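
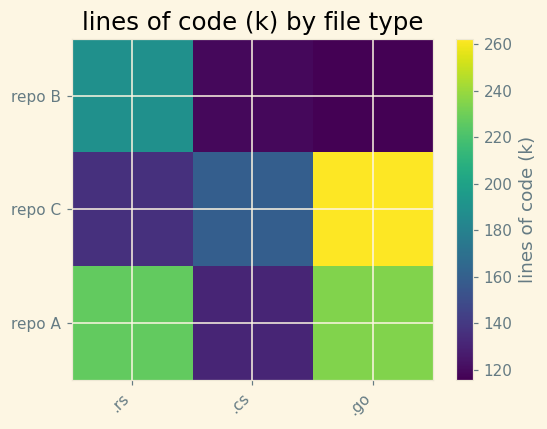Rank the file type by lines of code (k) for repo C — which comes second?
.cs

Top 3 for repo C: .go ≈ 260, .cs ≈ 160, .rs ≈ 140.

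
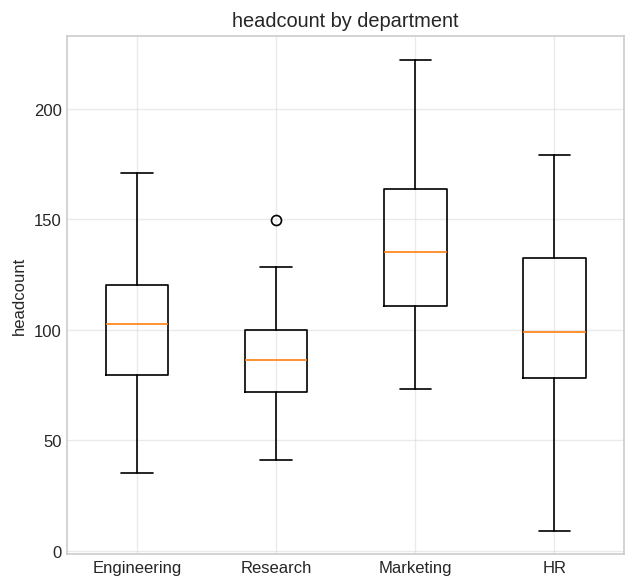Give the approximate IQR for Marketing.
Q3 ≈ 165, Q1 ≈ 110; IQR ≈ 55.

≈ 55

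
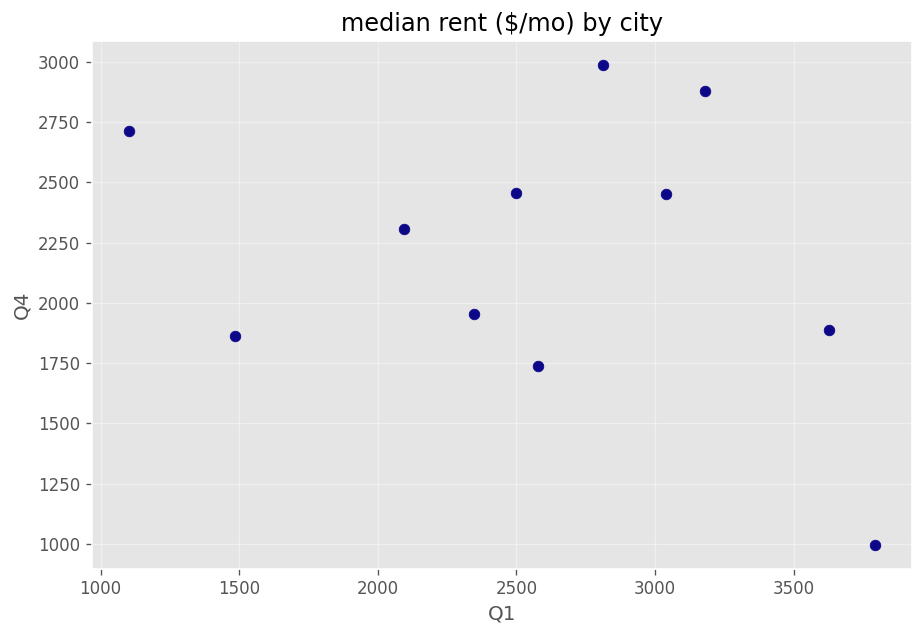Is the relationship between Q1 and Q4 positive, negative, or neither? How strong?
negative, weak

Points are negatively correlated; weak (|r| ≈ 0.3).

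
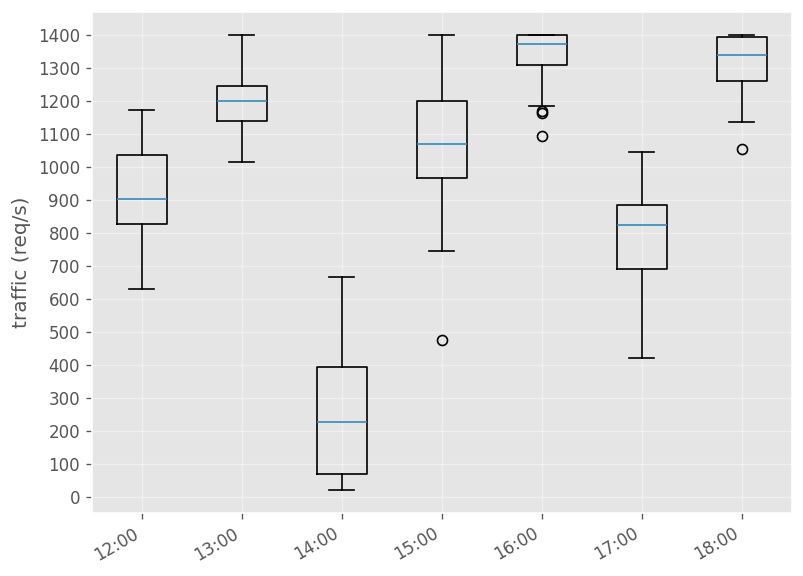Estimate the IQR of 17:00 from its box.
≈ 200

Q3 ≈ 900, Q1 ≈ 700; IQR ≈ 200.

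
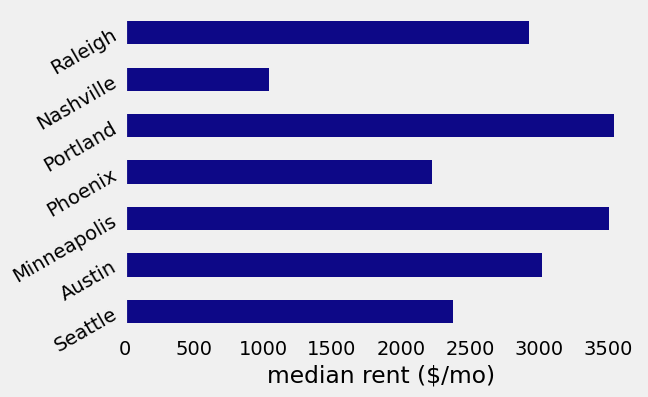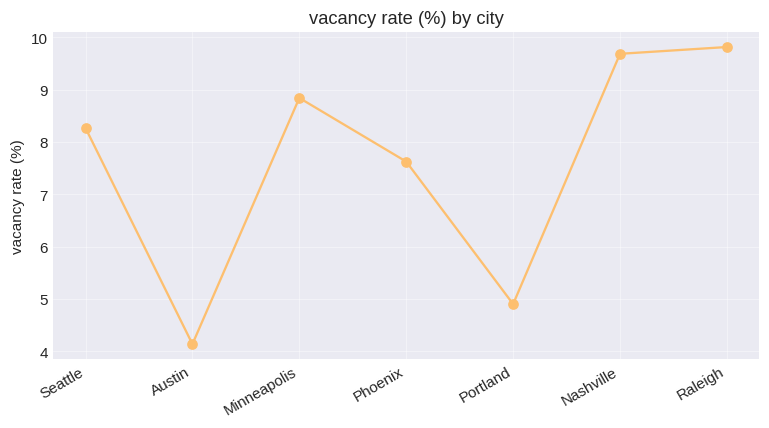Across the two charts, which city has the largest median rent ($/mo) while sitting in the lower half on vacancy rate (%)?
Portland

Chart 2 median vacancy rate (%) ≈ 8; below-median cities: Austin, Phoenix, Portland. Among those, Portland has the highest median rent ($/mo) (≈ 3500).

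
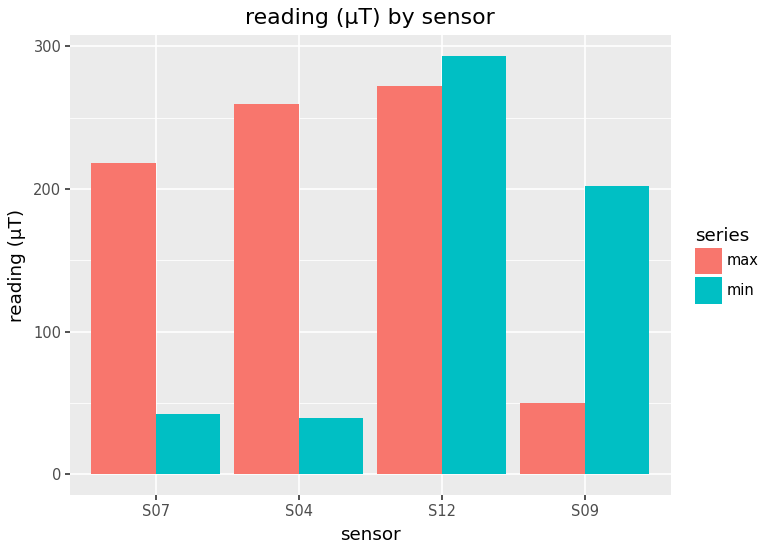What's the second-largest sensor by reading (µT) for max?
Top 3 for max: S12 ≈ 275, S04 ≈ 250, S07 ≈ 225.

S04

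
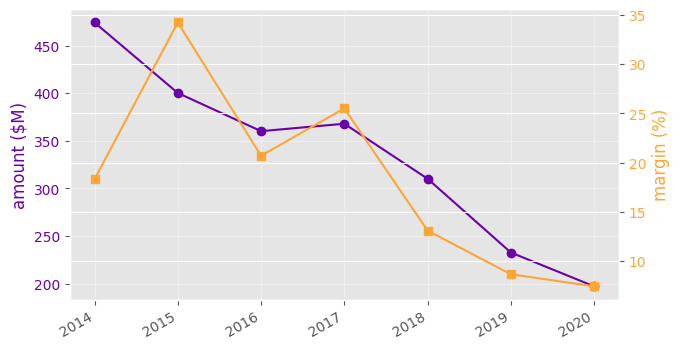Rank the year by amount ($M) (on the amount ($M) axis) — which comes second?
2015

Top 3 (on the amount ($M) axis): 2014 ≈ 475, 2015 ≈ 400, 2017 ≈ 375.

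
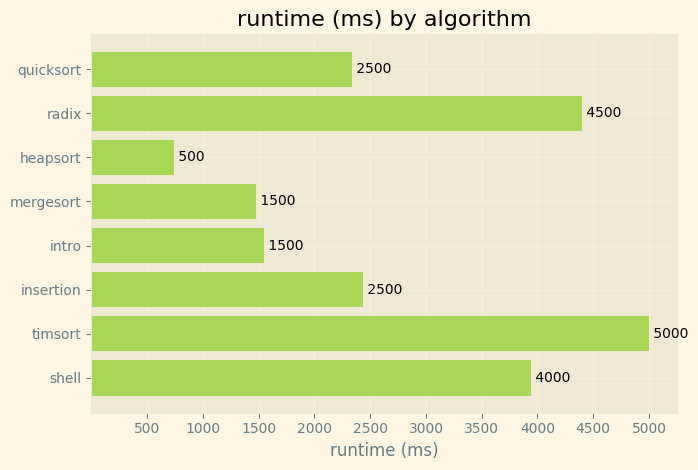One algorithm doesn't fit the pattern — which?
timsort

timsort ≈ 5000; the rest sit between ≈ 500 and ≈ 4500.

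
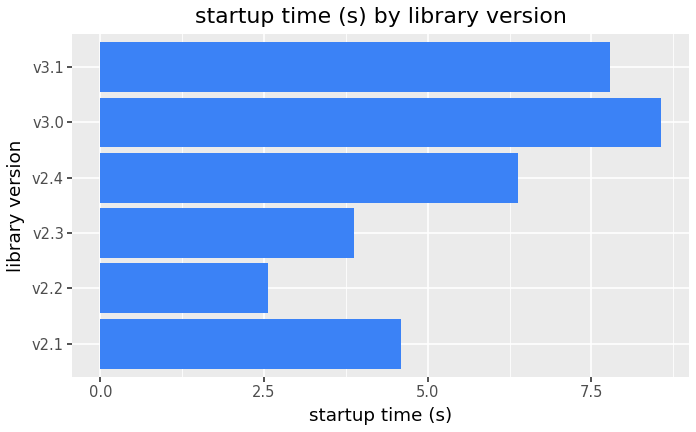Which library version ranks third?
Top 4: v3.0 ≈ 9, v3.1 ≈ 8, v2.4 ≈ 6, v2.1 ≈ 5.

v2.4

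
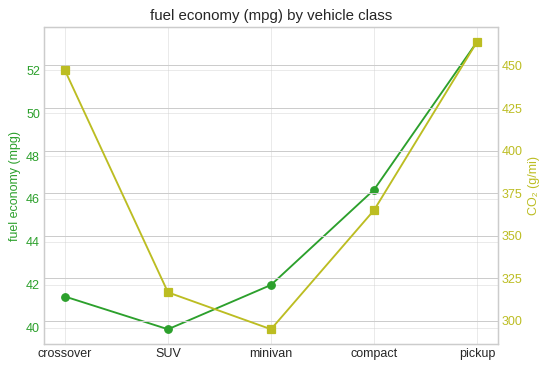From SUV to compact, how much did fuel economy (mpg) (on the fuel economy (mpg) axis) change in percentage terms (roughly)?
≈ +15%

SUV ≈ 40, compact ≈ 46; (46 − 40) / 40 ≈ +15%.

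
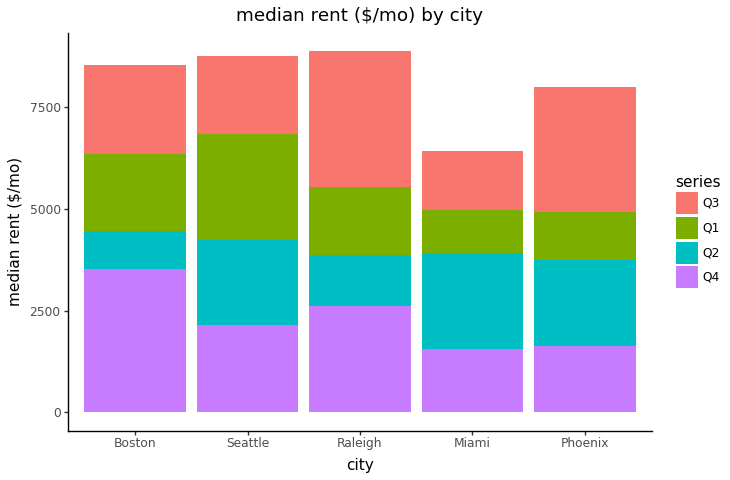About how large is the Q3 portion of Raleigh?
Q3 top ≈ 9000, bottom ≈ 6000; segment ≈ 3000.

≈ 3000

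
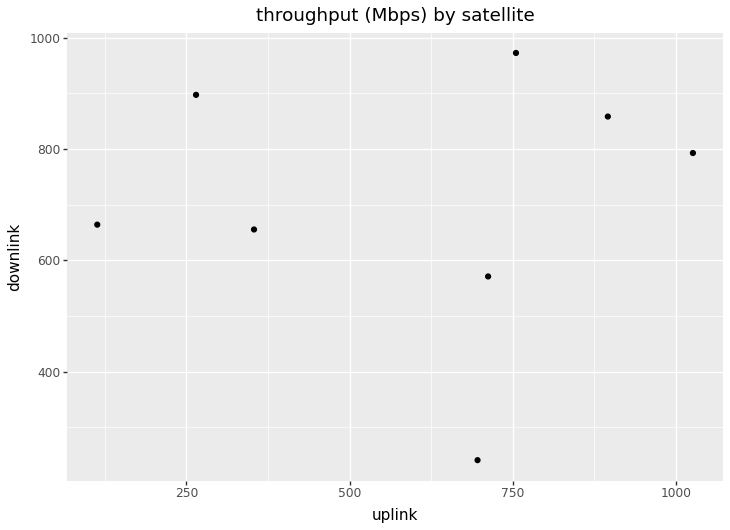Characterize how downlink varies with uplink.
Points are roughly uncorrelated; weak (|r| ≈ 0.1).

no clear correlation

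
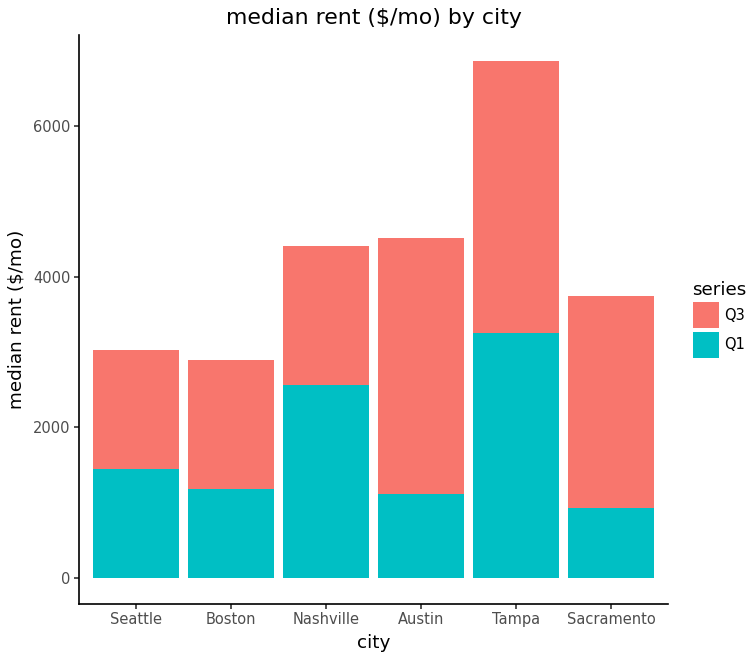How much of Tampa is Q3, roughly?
≈ 4000

Q3 top ≈ 7000, bottom ≈ 3000; segment ≈ 4000.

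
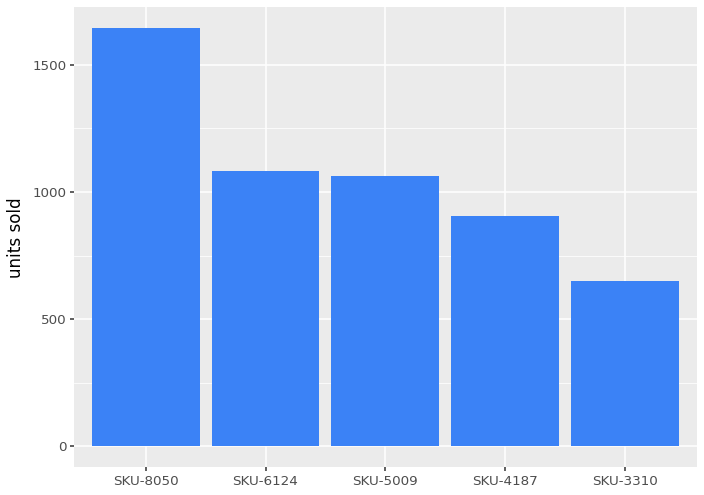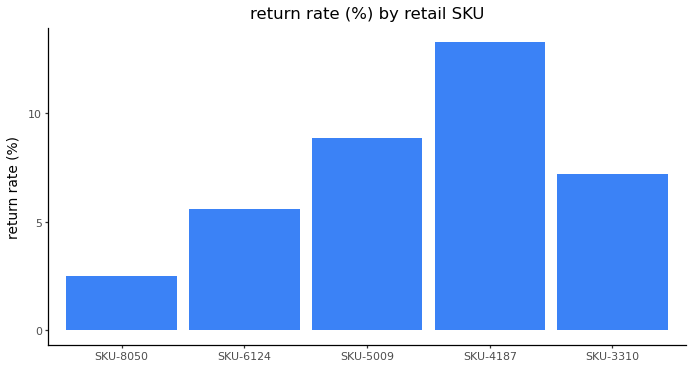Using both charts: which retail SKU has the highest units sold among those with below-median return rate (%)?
SKU-8050

Chart 2 median return rate (%) ≈ 8; below-median retail SKUs: SKU-8050, SKU-6124. Among those, SKU-8050 has the highest units sold (≈ 1600).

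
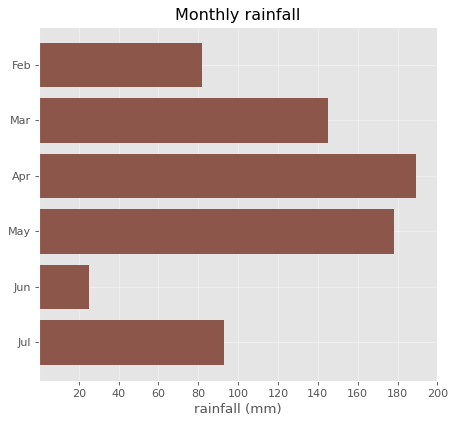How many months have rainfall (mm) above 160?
2

Above 160: Apr, May.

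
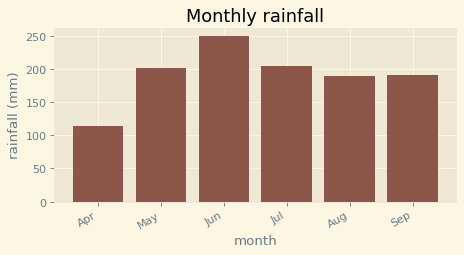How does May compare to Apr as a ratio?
≈ 1.6×

May ≈ 200, Apr ≈ 125; 200/125 ≈ 1.6.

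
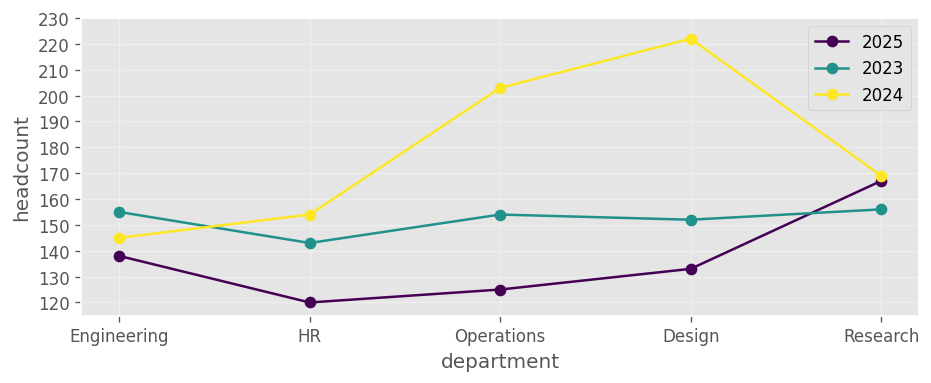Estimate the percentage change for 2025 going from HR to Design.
HR ≈ 120, Design ≈ 130; (130 − 120) / 120 ≈ +8.3%.

≈ +8.3%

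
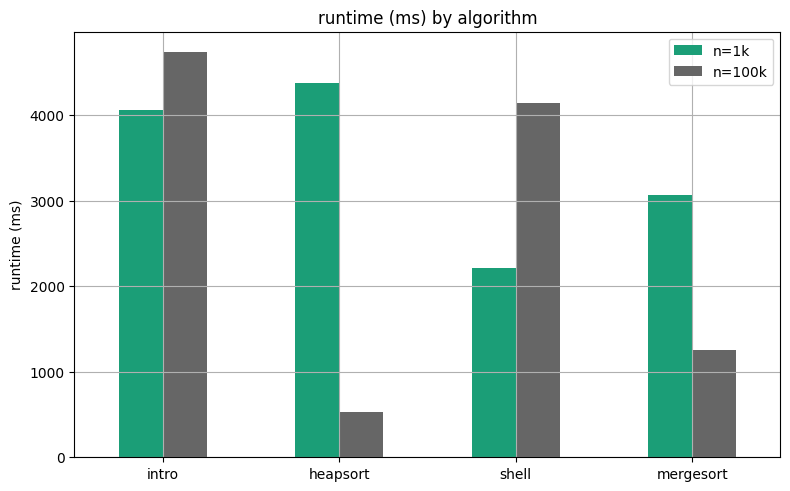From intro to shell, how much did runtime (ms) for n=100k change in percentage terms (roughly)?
≈ -11.1%

intro ≈ 4500, shell ≈ 4000; (4000 − 4500) / 4500 ≈ -11.1%.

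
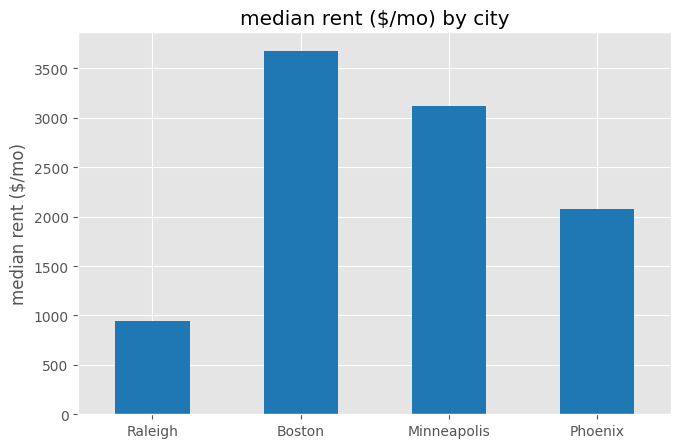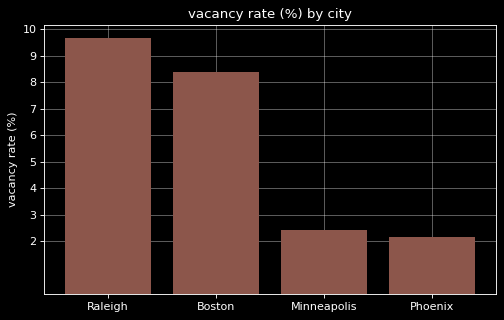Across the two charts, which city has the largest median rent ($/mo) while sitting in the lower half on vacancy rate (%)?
Minneapolis

Chart 2 median vacancy rate (%) ≈ 5; below-median cities: Minneapolis, Phoenix. Among those, Minneapolis has the highest median rent ($/mo) (≈ 3000).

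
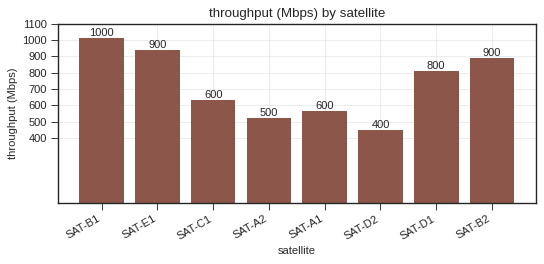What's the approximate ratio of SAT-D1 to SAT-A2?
≈ 1.6×

SAT-D1 ≈ 800, SAT-A2 ≈ 500; 800/500 ≈ 1.6.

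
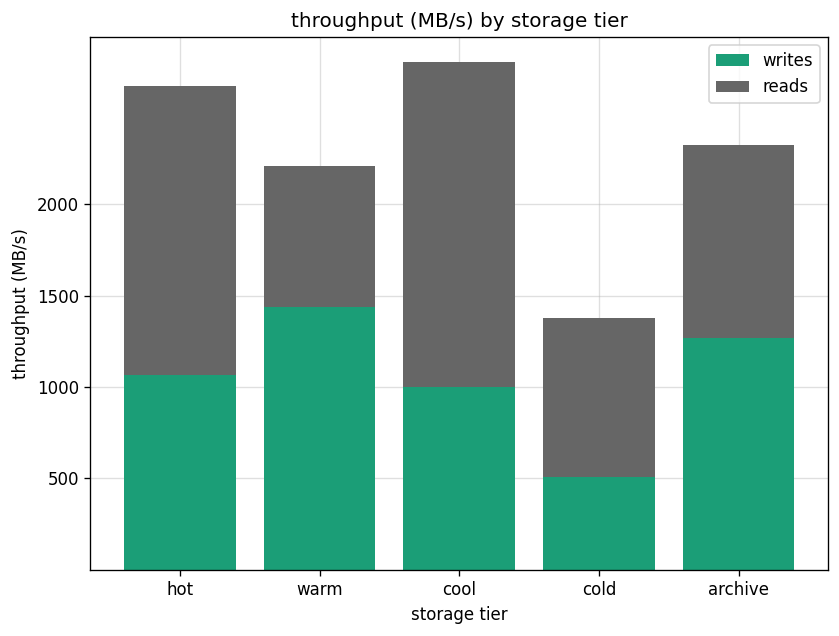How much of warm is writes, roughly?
≈ 1500

writes top ≈ 1500, bottom ≈ 0; segment ≈ 1500.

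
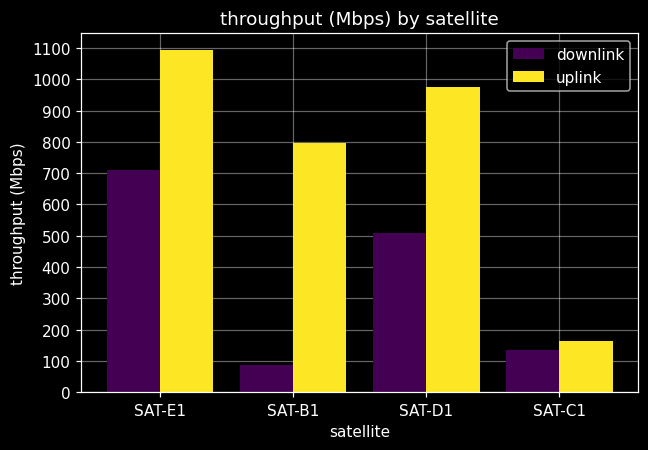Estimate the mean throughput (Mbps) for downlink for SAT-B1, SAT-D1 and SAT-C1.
(100 + 500 + 100) / 3 ≈ 233.

≈ 233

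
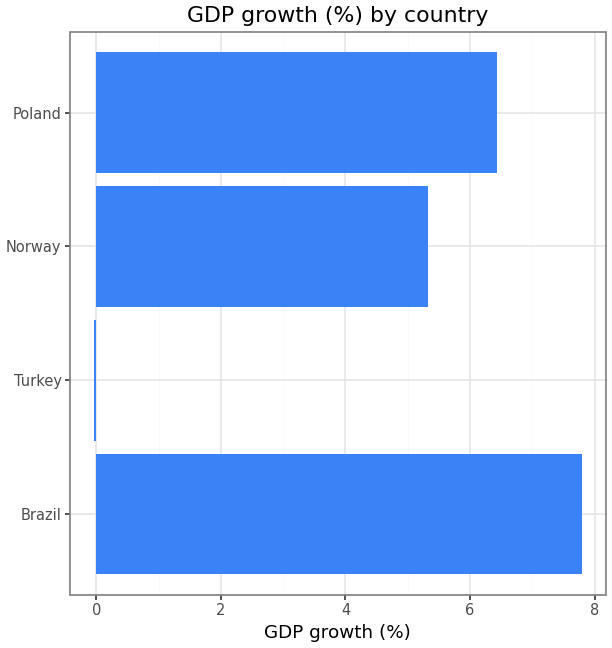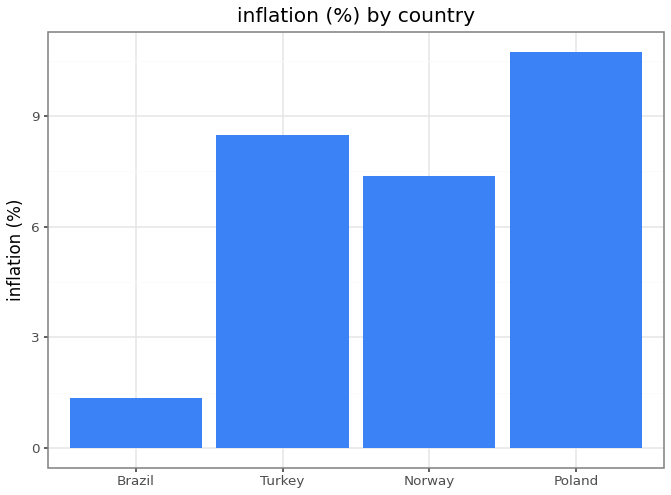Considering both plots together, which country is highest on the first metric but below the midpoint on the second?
Brazil

Chart 2 median inflation (%) ≈ 8; below-median countries: Brazil, Norway. Among those, Brazil has the highest GDP growth (%) (≈ 8).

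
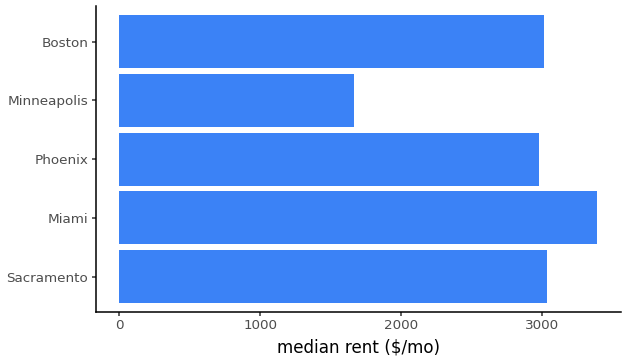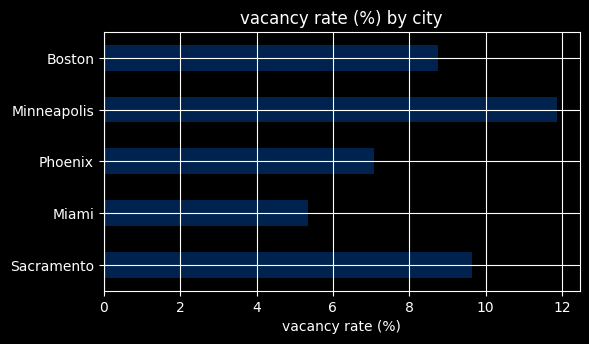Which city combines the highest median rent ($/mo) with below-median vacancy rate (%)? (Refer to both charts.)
Chart 2 median vacancy rate (%) ≈ 8; below-median cities: Miami, Phoenix. Among those, Miami has the highest median rent ($/mo) (≈ 3500).

Miami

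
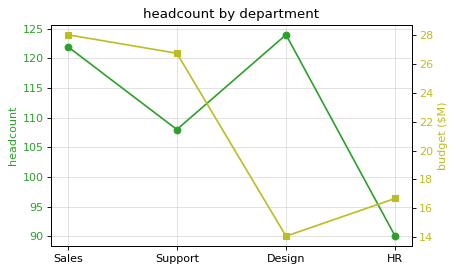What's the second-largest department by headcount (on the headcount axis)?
Sales

Top 3 (on the headcount axis): Design ≈ 125, Sales ≈ 120, Support ≈ 110.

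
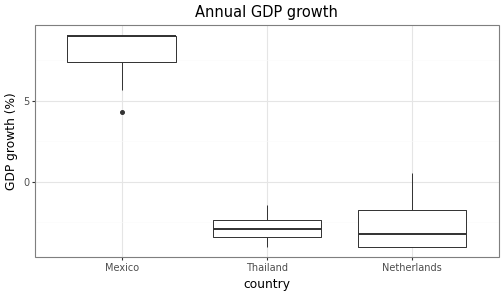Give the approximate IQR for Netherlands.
≈ 2

Q3 ≈ -2, Q1 ≈ -4; IQR ≈ 2.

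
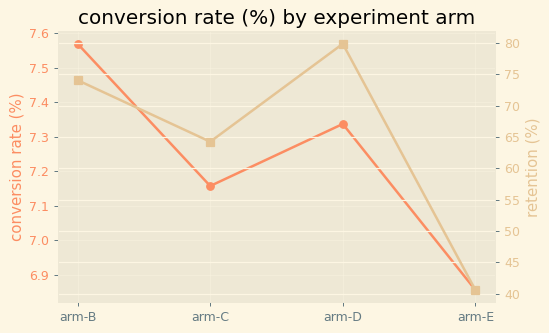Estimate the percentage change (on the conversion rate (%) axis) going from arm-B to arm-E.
≈ -9.2%

arm-B ≈ 7.6, arm-E ≈ 6.9; (6.9 − 7.6) / 7.6 ≈ -9.2%.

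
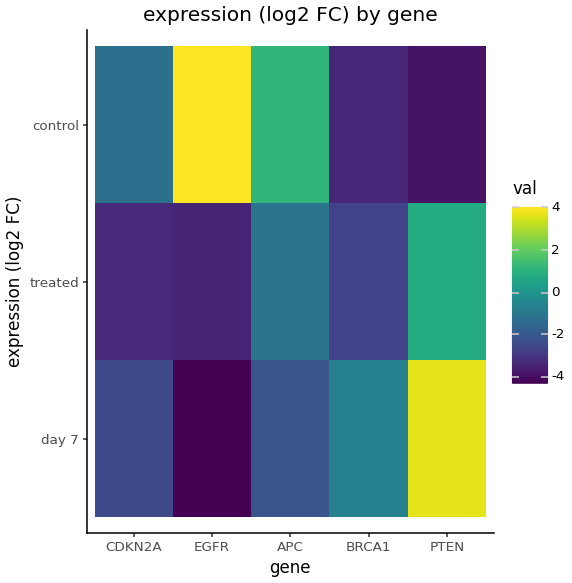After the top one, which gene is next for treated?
APC

Top 3 for treated: PTEN ≈ 1, APC ≈ -1, BRCA1 ≈ -3.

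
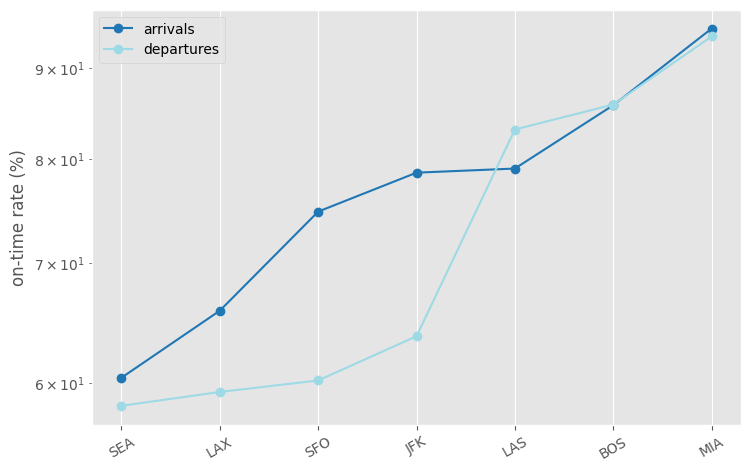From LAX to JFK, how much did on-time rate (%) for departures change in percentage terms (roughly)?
≈ +8.3%

LAX ≈ 60, JFK ≈ 65; (65 − 60) / 60 ≈ +8.3%.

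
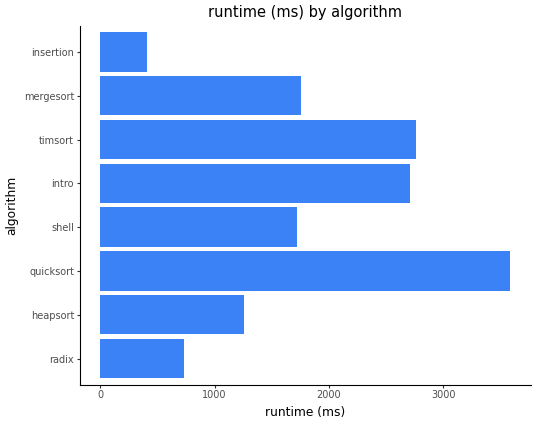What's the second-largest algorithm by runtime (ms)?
timsort

Top 3: quicksort ≈ 3500, timsort ≈ 3000, intro ≈ 2500.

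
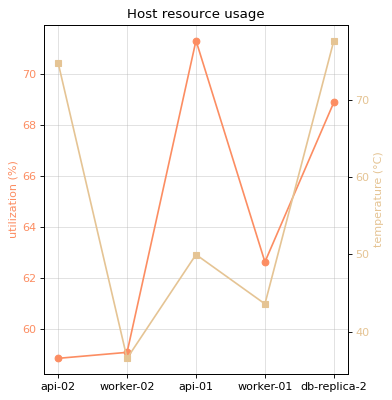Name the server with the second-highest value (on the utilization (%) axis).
Top 3 (on the utilization (%) axis): api-01 ≈ 72, db-replica-2 ≈ 68, worker-01 ≈ 62.

db-replica-2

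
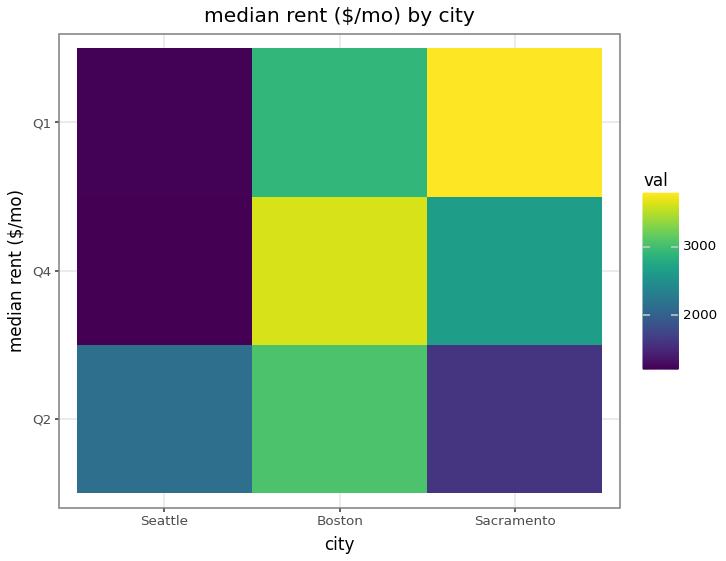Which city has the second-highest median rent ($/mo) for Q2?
Seattle

Top 3 for Q2: Boston ≈ 3000, Seattle ≈ 2000, Sacramento ≈ 1500.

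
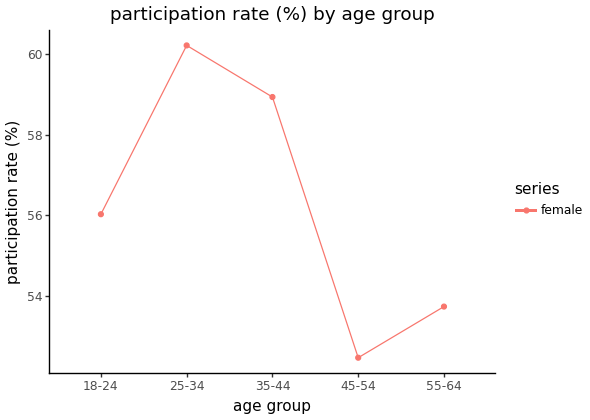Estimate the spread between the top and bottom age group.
≈ 8

Max 25-34 ≈ 60, min 45-54 ≈ 52; range ≈ 8.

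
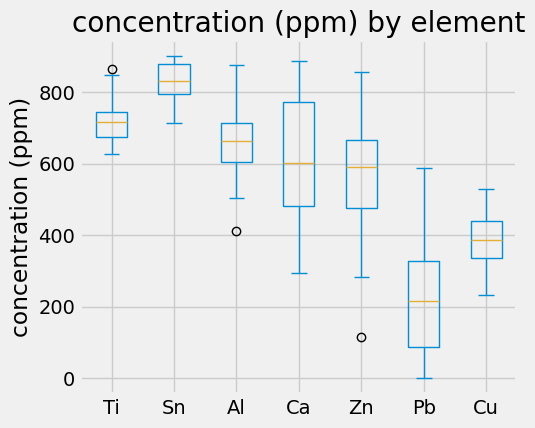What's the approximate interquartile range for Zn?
Q3 ≈ 700, Q1 ≈ 500; IQR ≈ 200.

≈ 200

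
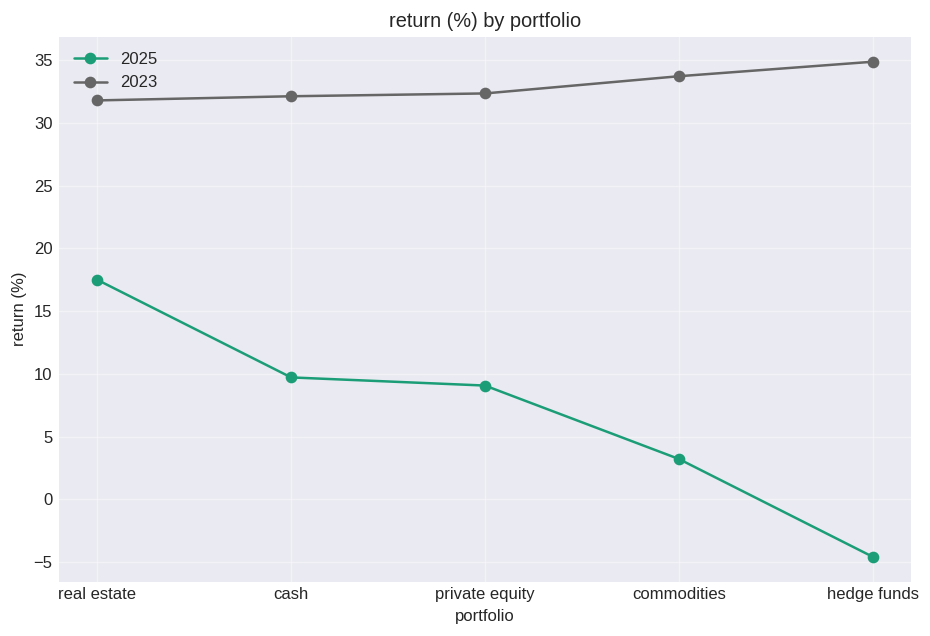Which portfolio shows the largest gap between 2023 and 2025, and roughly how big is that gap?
hedge funds: 2023 ≈ 35, 2025 ≈ -5 → gap ≈ 40. Next-largest (commodities) is only ≈ 30.

hedge funds, ≈ 40 %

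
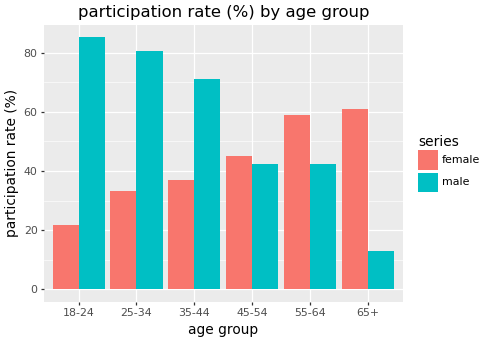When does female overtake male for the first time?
45-54

35-44: female ≈ 40 vs male ≈ 70 (not yet); 45-54: female ≈ 50 vs male ≈ 40 (first crossover).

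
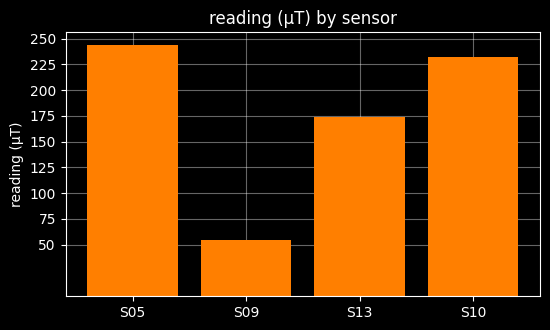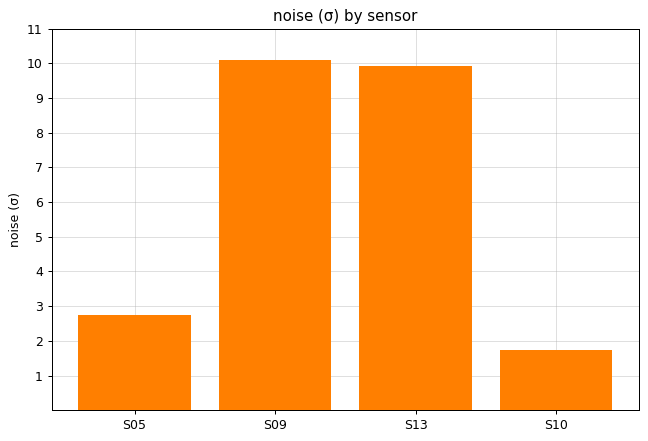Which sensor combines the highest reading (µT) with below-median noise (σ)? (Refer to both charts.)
S05

Chart 2 median noise (σ) ≈ 6; below-median sensors: S05, S10. Among those, S05 has the highest reading (µT) (≈ 250).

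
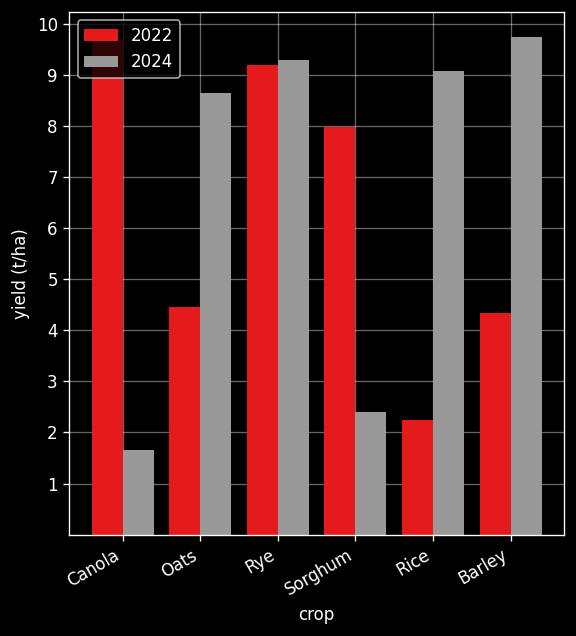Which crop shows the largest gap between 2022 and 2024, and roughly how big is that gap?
Canola: 2022 ≈ 10, 2024 ≈ 2 → gap ≈ 8. Next-largest (Rice) is only ≈ 7.

Canola, ≈ 8 t/ha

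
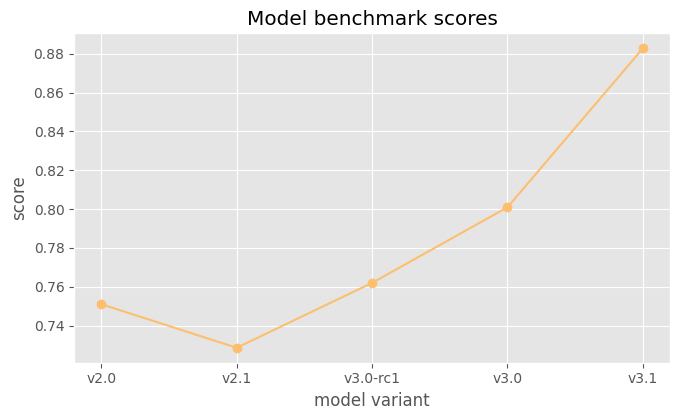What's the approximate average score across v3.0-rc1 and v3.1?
(0.76 + 0.88) / 2 ≈ 0.82.

≈ 0.82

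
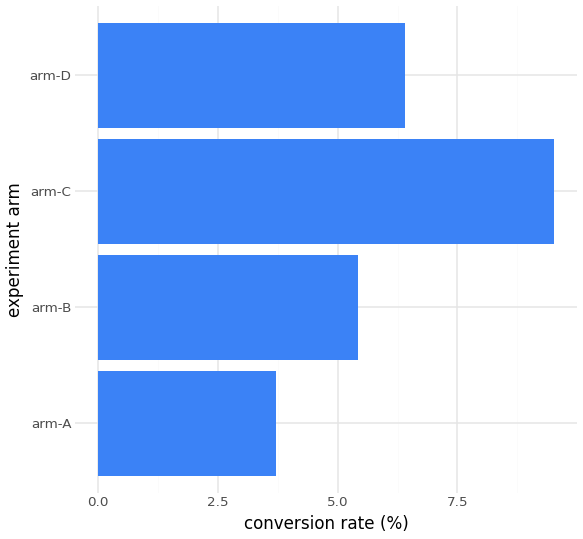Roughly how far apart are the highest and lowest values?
Max arm-C ≈ 10, min arm-A ≈ 4; range ≈ 6.

≈ 6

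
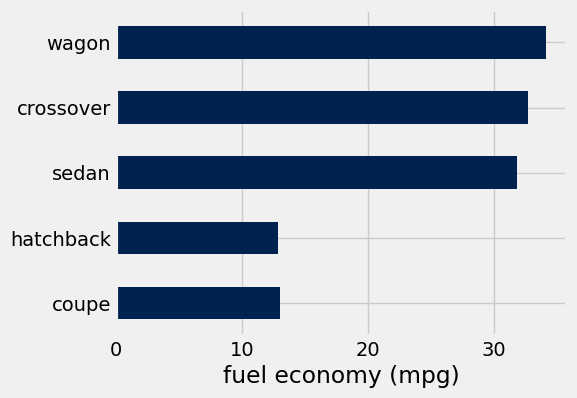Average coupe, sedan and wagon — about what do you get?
≈ 27

(15 + 30 + 35) / 3 ≈ 27.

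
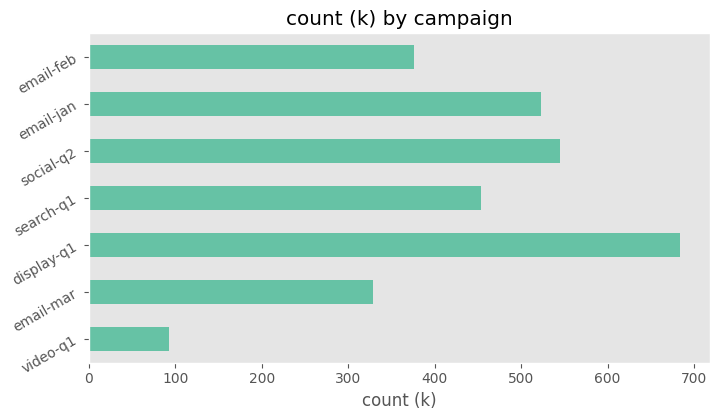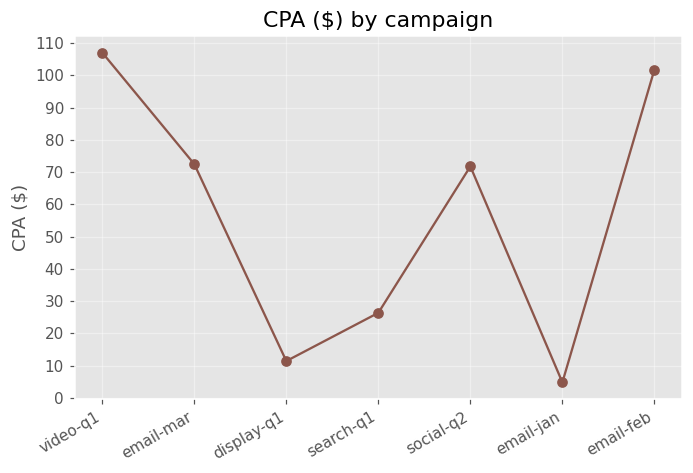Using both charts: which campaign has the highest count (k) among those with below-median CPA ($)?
display-q1

Chart 2 median CPA ($) ≈ 70; below-median campaigns: display-q1, search-q1, email-jan. Among those, display-q1 has the highest count (k) (≈ 700).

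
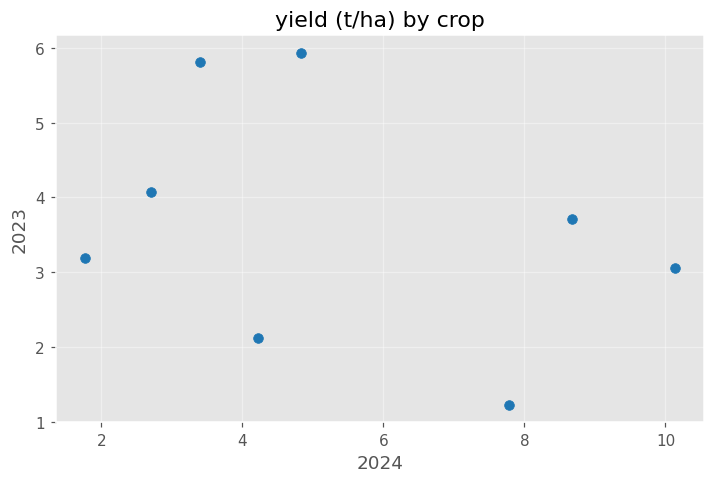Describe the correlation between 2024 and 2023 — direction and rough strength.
Points are negatively correlated; weak (|r| ≈ 0.3).

negative, weak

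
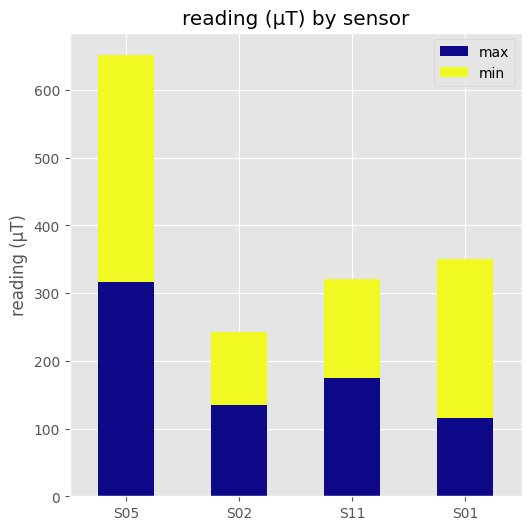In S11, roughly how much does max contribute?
max top ≈ 200, bottom ≈ 0; segment ≈ 200.

≈ 200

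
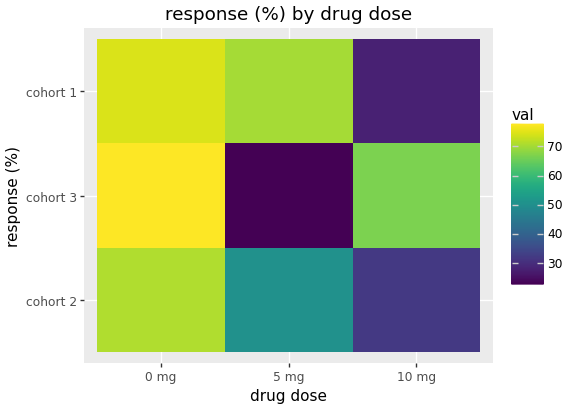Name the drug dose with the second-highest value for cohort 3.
Top 3 for cohort 3: 0 mg ≈ 80, 10 mg ≈ 65, 5 mg ≈ 25.

10 mg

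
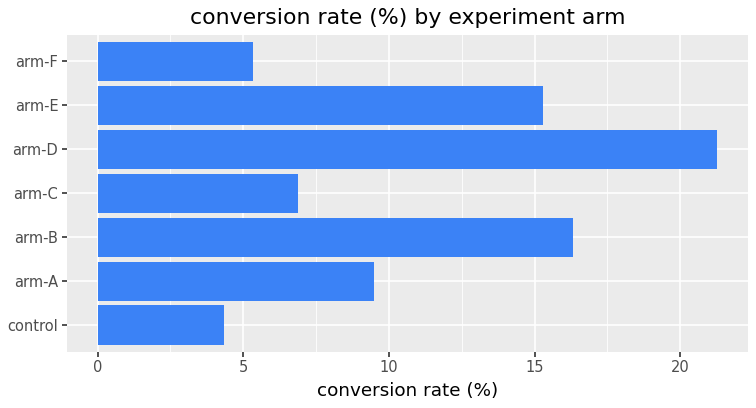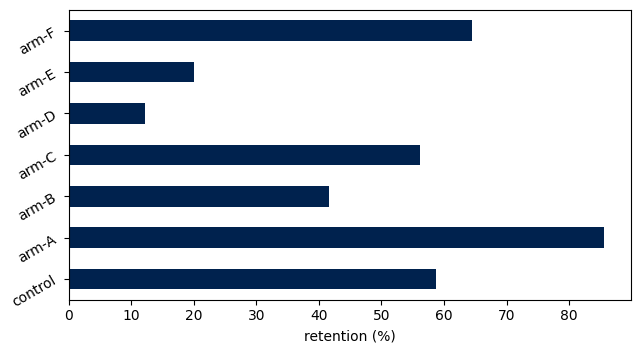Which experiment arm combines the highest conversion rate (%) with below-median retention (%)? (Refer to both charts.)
Chart 2 median retention (%) ≈ 60; below-median experiment arms: arm-B, arm-D, arm-E. Among those, arm-D has the highest conversion rate (%) (≈ 22).

arm-D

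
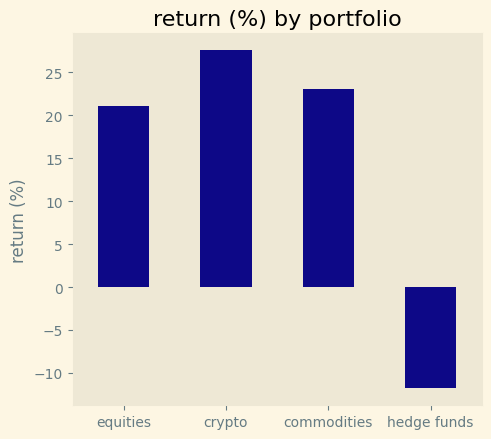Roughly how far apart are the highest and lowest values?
≈ 40

Max crypto ≈ 30, min hedge funds ≈ -10; range ≈ 40.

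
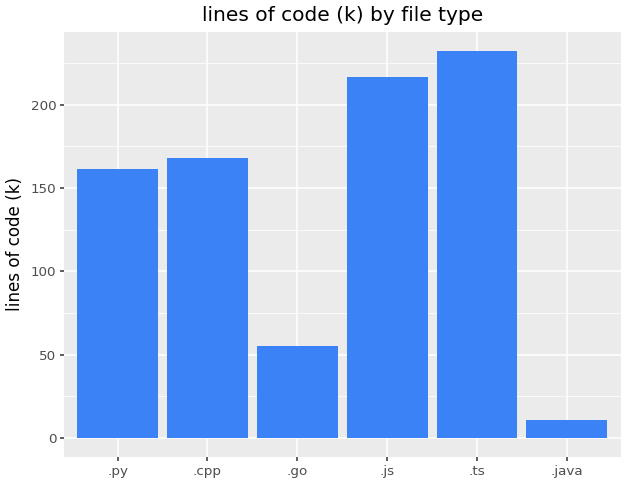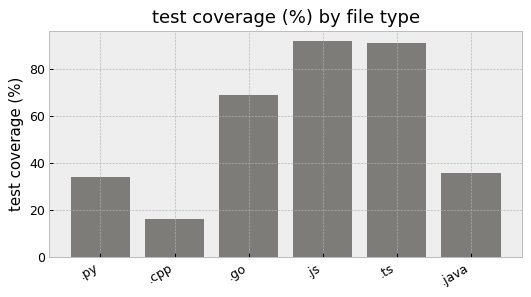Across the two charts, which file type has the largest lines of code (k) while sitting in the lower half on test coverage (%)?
.cpp

Chart 2 median test coverage (%) ≈ 50; below-median file types: .py, .cpp, .java. Among those, .cpp has the highest lines of code (k) (≈ 175).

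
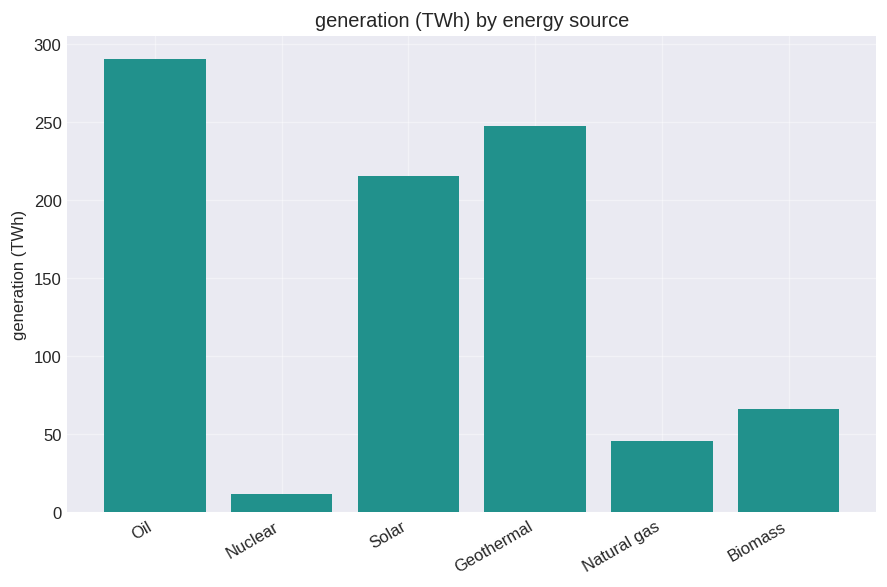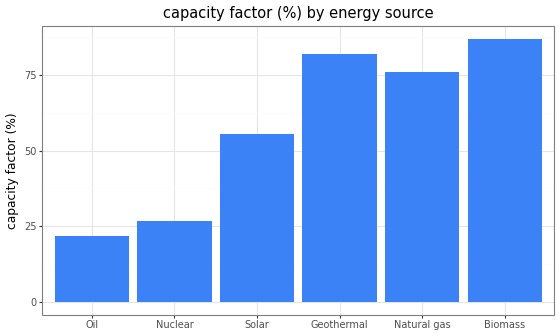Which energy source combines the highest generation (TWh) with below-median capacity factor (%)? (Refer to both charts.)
Chart 2 median capacity factor (%) ≈ 70; below-median energy sources: Oil, Nuclear, Solar. Among those, Oil has the highest generation (TWh) (≈ 300).

Oil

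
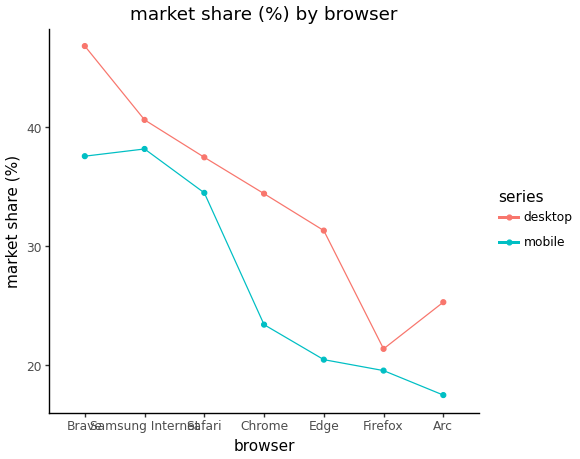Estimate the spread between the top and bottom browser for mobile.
≈ 20

Max Samsung Internet ≈ 40, min Arc ≈ 20; range ≈ 20.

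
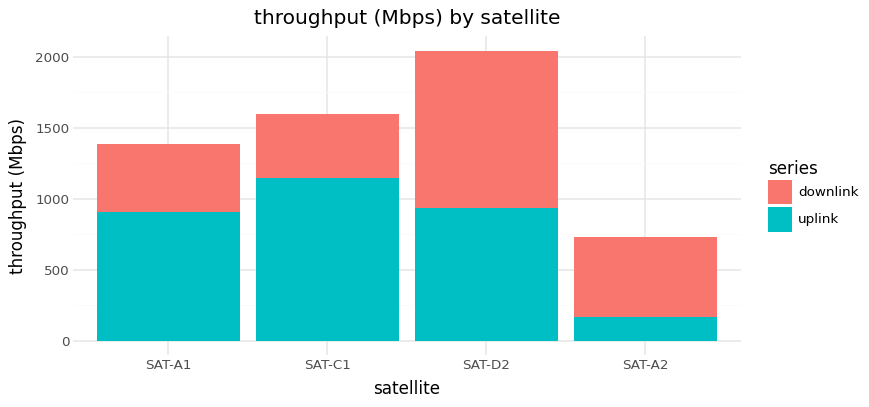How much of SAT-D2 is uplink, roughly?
uplink top ≈ 1000, bottom ≈ 0; segment ≈ 1000.

≈ 1000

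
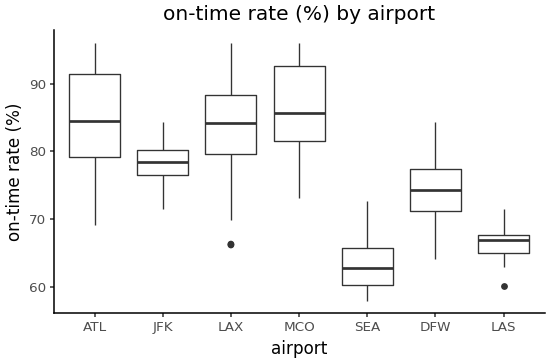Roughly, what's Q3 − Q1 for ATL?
≈ 10

Q3 ≈ 90, Q1 ≈ 80; IQR ≈ 10.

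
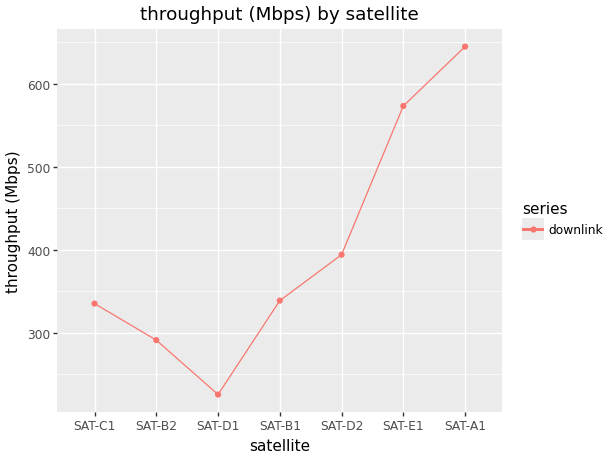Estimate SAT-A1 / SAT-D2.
SAT-A1 ≈ 650, SAT-D2 ≈ 400; 650/400 ≈ 1.62.

≈ 1.62×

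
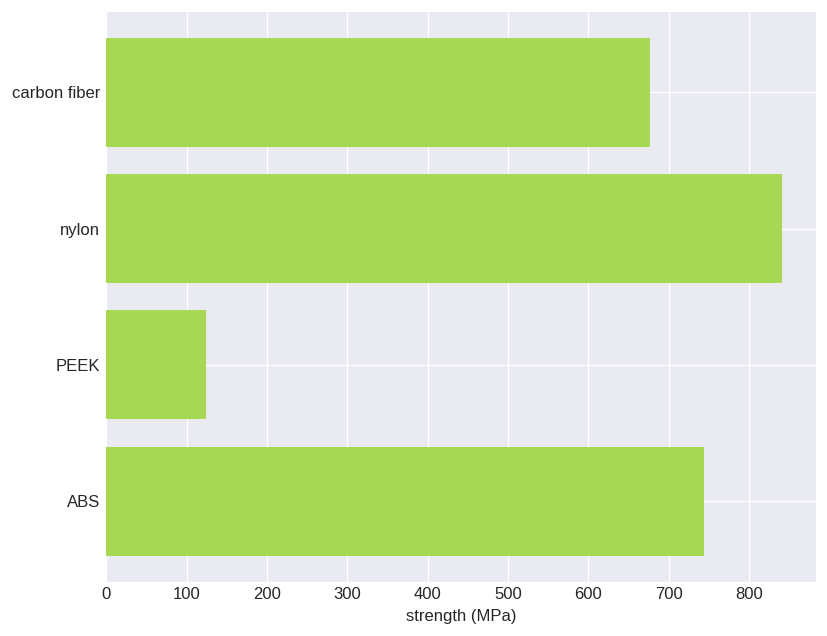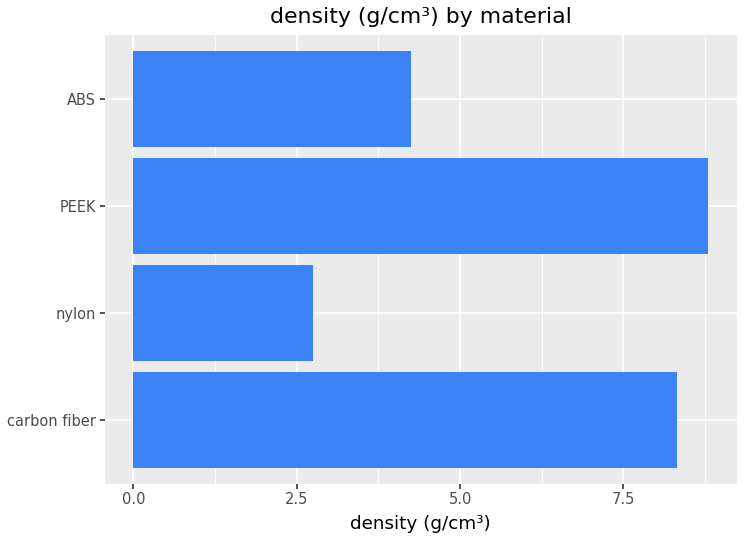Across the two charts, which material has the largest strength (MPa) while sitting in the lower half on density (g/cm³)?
nylon

Chart 2 median density (g/cm³) ≈ 6; below-median materials: nylon, ABS. Among those, nylon has the highest strength (MPa) (≈ 800).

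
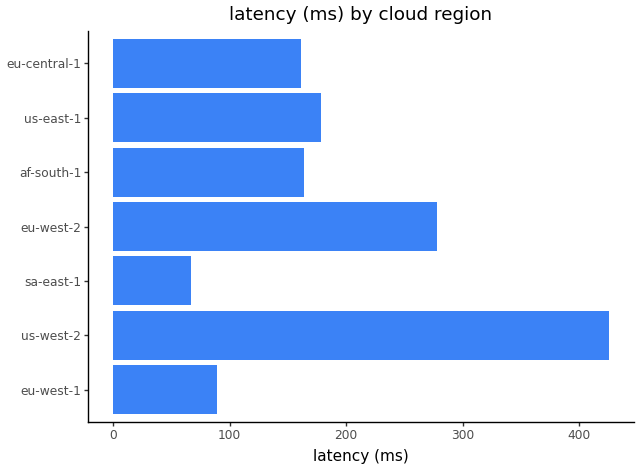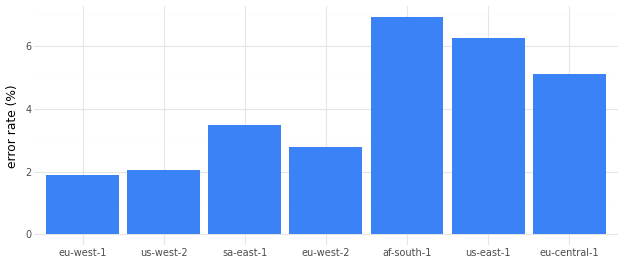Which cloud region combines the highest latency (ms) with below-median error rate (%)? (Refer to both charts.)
us-west-2

Chart 2 median error rate (%) ≈ 3; below-median cloud regions: eu-west-1, us-west-2, eu-west-2. Among those, us-west-2 has the highest latency (ms) (≈ 450).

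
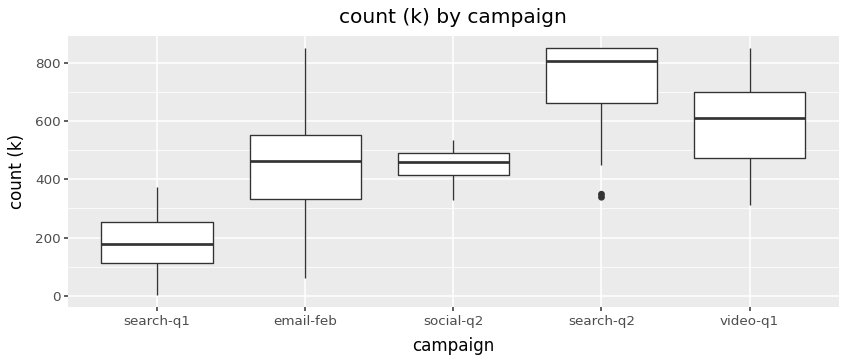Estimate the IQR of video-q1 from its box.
≈ 200

Q3 ≈ 700, Q1 ≈ 500; IQR ≈ 200.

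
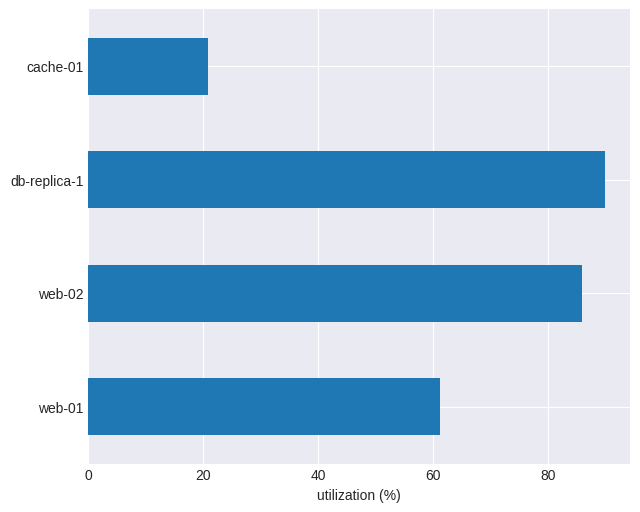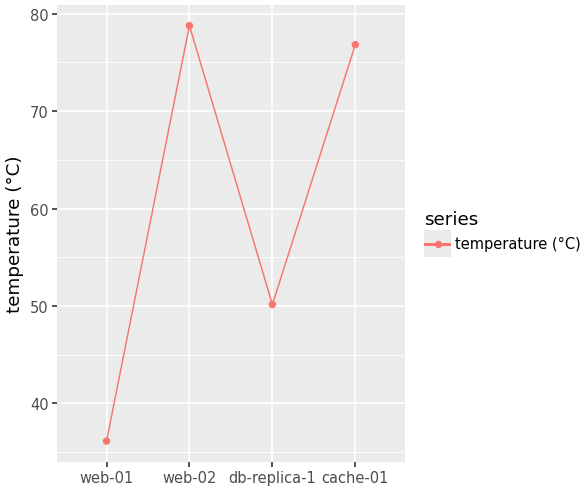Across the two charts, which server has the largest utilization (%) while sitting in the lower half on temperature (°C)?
Chart 2 median temperature (°C) ≈ 60; below-median servers: web-01, db-replica-1. Among those, db-replica-1 has the highest utilization (%) (≈ 90).

db-replica-1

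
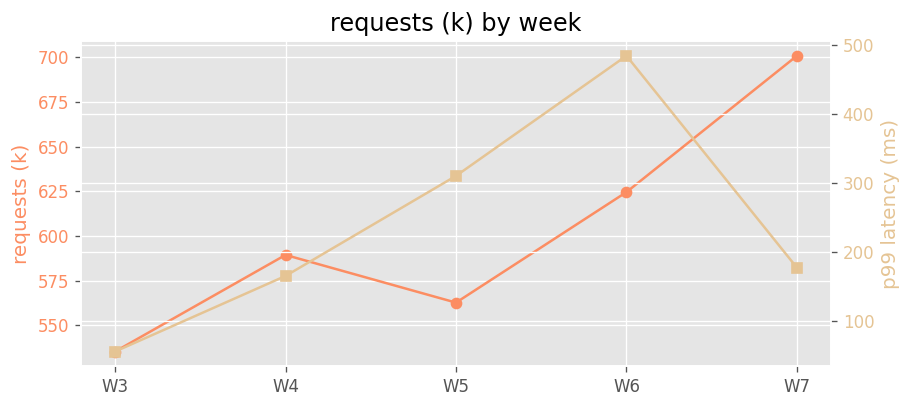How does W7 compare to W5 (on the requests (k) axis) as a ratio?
≈ 1.25×

W7 ≈ 700, W5 ≈ 560; 700/560 ≈ 1.25.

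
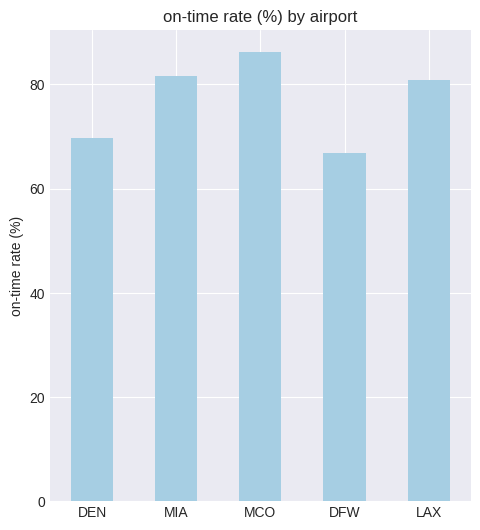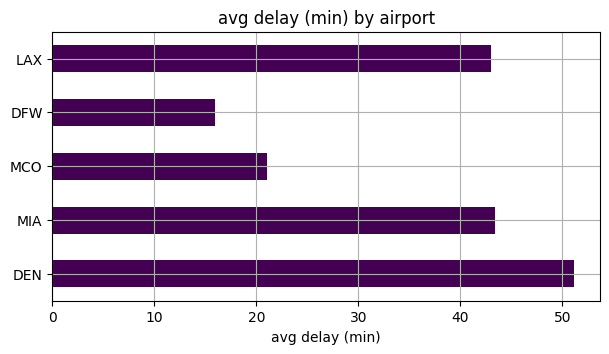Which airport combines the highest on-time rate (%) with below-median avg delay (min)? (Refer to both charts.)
MCO

Chart 2 median avg delay (min) ≈ 45; below-median airports: MCO, DFW. Among those, MCO has the highest on-time rate (%) (≈ 90).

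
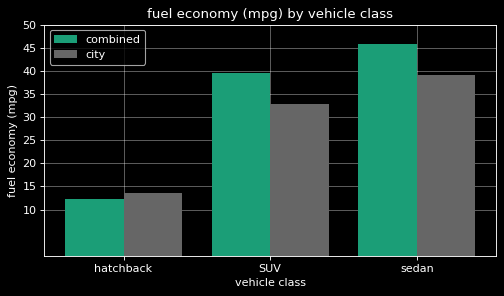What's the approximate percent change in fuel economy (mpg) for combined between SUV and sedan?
≈ +12.5%

SUV ≈ 40, sedan ≈ 45; (45 − 40) / 40 ≈ +12.5%.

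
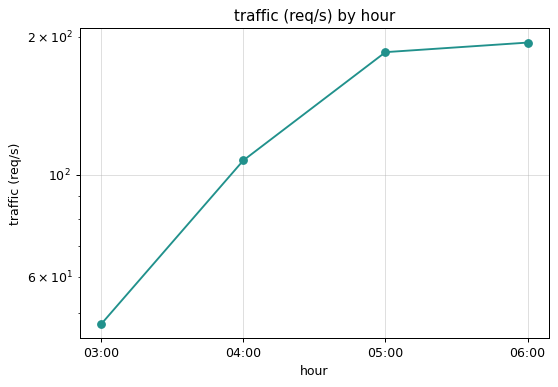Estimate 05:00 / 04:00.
05:00 ≈ 180, 04:00 ≈ 100; 180/100 ≈ 1.8.

≈ 1.8×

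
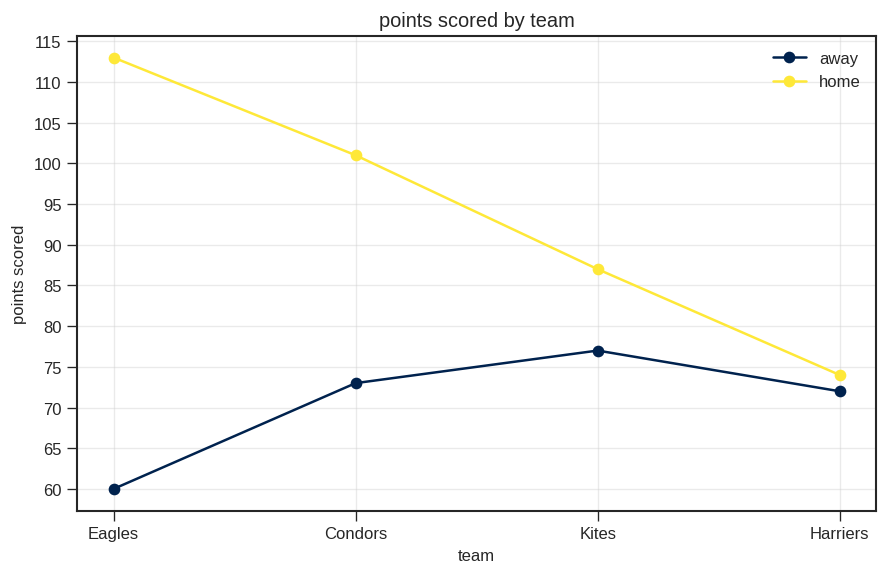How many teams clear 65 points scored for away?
3

Above 65: Condors, Kites, Harriers.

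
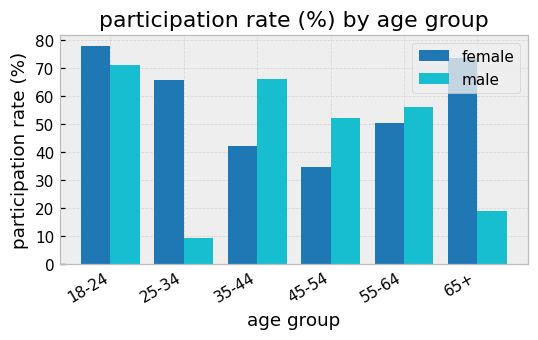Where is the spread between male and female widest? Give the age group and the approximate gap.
25-34: male ≈ 10, female ≈ 70 → gap ≈ 60. Next-largest (65+) is only ≈ 50.

25-34, ≈ 60 %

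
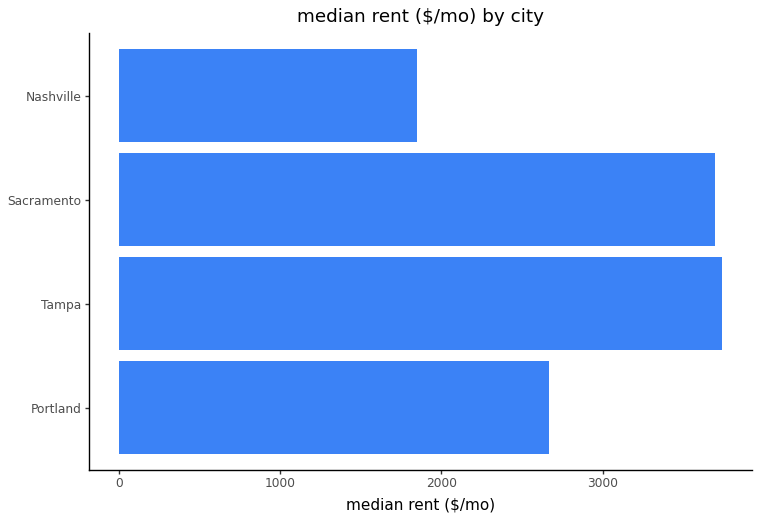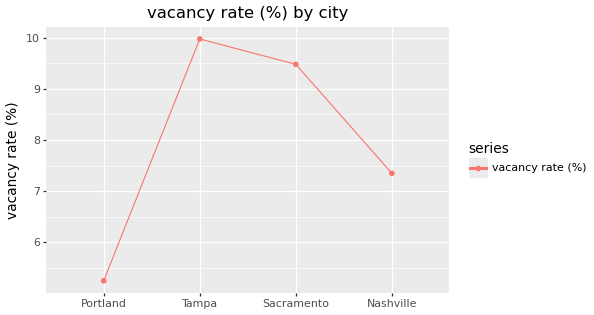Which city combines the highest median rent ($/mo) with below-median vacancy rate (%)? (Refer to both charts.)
Chart 2 median vacancy rate (%) ≈ 8; below-median cities: Portland, Nashville. Among those, Portland has the highest median rent ($/mo) (≈ 2500).

Portland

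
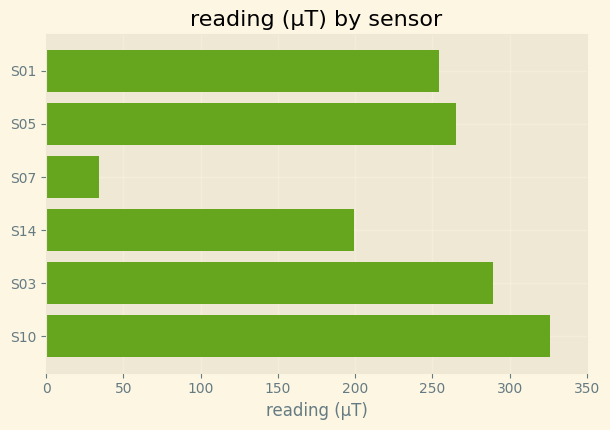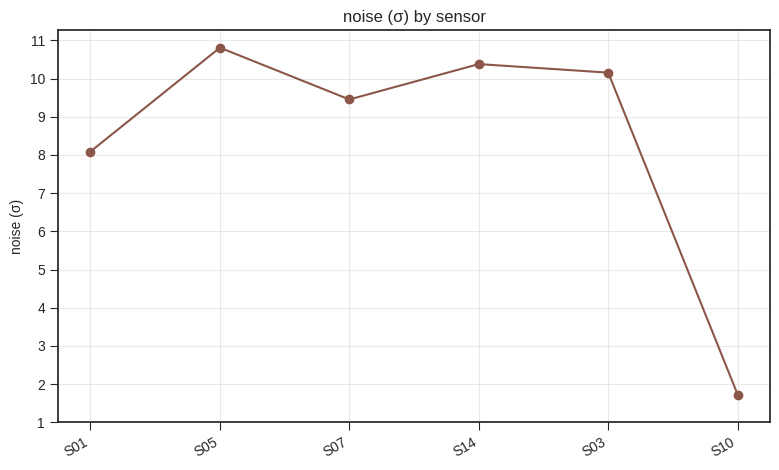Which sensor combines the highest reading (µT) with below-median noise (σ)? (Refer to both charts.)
Chart 2 median noise (σ) ≈ 10; below-median sensors: S01, S07, S10. Among those, S10 has the highest reading (µT) (≈ 350).

S10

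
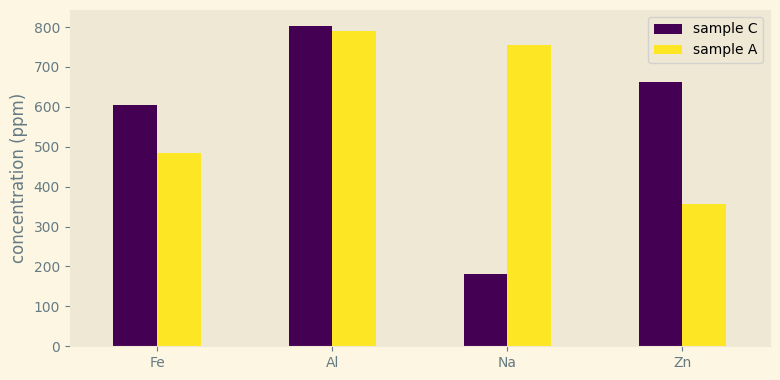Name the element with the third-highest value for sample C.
Fe

Top 4 for sample C: Al ≈ 800, Zn ≈ 700, Fe ≈ 600, Na ≈ 200.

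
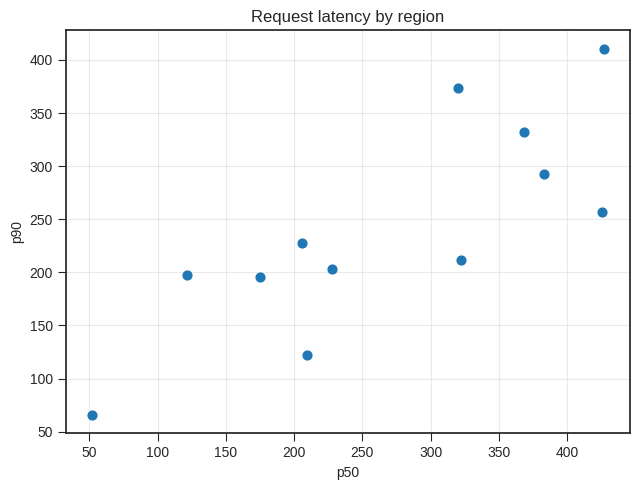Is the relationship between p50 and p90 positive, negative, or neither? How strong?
positive, strong

Points are positively correlated; strong (|r| ≈ 0.8).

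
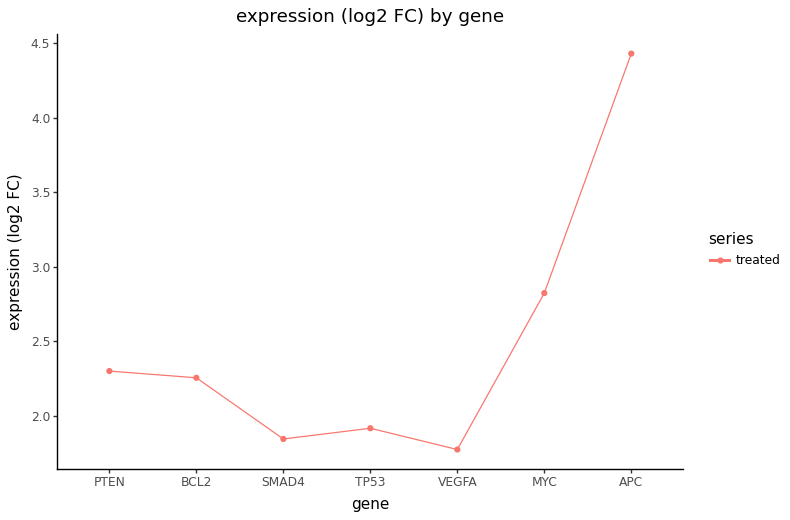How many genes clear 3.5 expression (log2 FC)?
Above 3.5: APC.

1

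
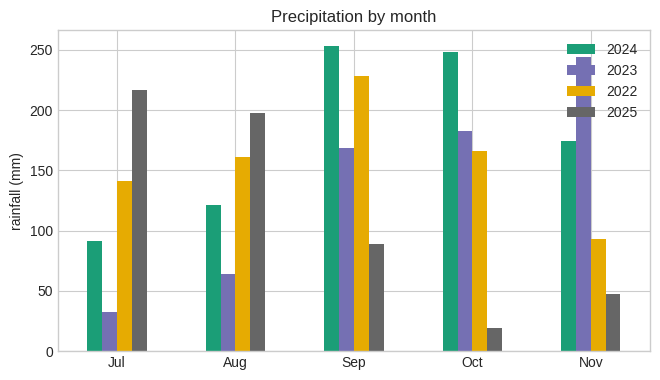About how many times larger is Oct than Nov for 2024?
Oct ≈ 250, Nov ≈ 175; 250/175 ≈ 1.43.

≈ 1.43×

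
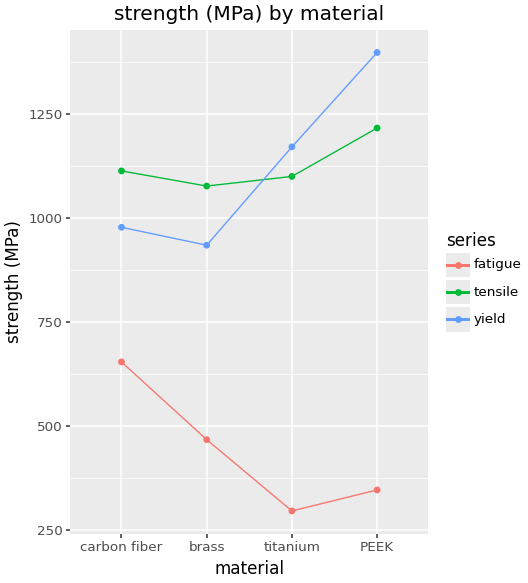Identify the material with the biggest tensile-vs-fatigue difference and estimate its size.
PEEK, ≈ 900 MPa

PEEK: tensile ≈ 1200, fatigue ≈ 300 → gap ≈ 900. Next-largest (titanium) is only ≈ 800.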